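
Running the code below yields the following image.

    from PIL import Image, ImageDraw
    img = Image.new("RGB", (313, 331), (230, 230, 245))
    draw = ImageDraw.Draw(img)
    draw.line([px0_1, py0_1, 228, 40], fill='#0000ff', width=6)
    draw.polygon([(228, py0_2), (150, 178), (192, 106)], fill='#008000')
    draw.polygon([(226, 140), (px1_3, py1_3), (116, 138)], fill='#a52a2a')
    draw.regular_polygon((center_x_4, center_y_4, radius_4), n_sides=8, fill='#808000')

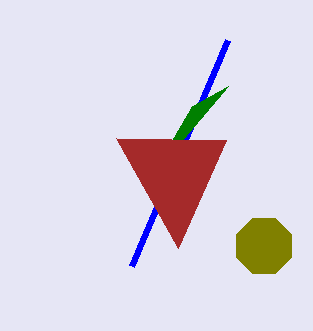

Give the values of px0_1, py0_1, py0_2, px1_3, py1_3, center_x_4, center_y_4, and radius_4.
px0_1 = 132; py0_1 = 266; py0_2 = 86; px1_3 = 178; py1_3 = 248; center_x_4 = 264; center_y_4 = 246; radius_4 = 30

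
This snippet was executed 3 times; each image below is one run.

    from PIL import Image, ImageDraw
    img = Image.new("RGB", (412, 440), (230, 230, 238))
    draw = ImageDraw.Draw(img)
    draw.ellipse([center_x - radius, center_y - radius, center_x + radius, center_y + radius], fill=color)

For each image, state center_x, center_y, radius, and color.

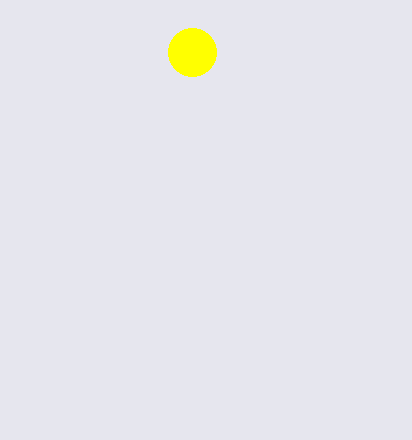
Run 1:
center_x = 192
center_y = 52
radius = 24
color = 'yellow'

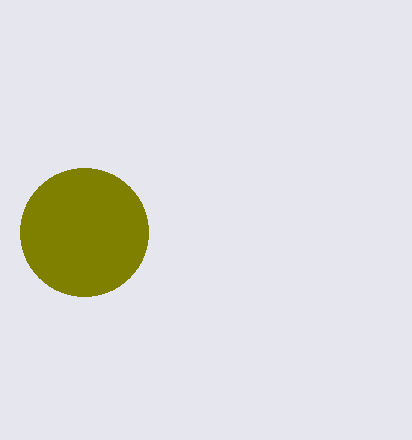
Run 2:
center_x = 84
center_y = 232
radius = 64
color = 'olive'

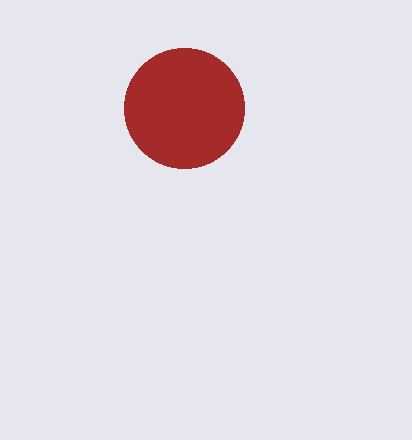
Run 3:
center_x = 184
center_y = 108
radius = 60
color = 'brown'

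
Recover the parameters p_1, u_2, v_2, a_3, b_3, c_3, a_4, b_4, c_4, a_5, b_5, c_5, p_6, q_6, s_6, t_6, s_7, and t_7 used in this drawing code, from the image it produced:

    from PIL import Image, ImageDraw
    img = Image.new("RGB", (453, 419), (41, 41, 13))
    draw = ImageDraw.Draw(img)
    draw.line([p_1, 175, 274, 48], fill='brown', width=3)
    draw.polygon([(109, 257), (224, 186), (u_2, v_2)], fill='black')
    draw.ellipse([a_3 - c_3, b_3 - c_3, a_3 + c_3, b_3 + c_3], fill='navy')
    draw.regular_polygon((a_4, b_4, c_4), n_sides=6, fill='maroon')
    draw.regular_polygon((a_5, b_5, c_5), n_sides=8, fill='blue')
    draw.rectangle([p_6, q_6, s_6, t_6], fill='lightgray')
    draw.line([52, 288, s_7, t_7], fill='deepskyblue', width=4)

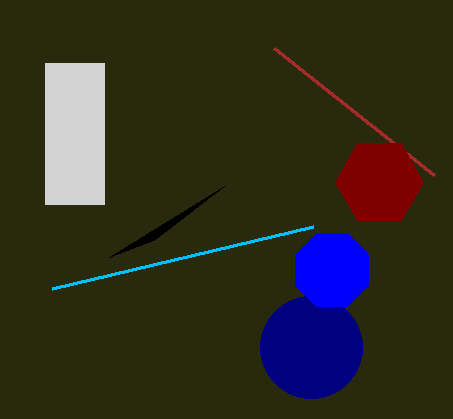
p_1 = 434; u_2 = 154; v_2 = 240; a_3 = 311; b_3 = 347; c_3 = 51; a_4 = 379; b_4 = 182; c_4 = 44; a_5 = 332; b_5 = 270; c_5 = 40; p_6 = 45; q_6 = 63; s_6 = 104; t_6 = 204; s_7 = 313; t_7 = 226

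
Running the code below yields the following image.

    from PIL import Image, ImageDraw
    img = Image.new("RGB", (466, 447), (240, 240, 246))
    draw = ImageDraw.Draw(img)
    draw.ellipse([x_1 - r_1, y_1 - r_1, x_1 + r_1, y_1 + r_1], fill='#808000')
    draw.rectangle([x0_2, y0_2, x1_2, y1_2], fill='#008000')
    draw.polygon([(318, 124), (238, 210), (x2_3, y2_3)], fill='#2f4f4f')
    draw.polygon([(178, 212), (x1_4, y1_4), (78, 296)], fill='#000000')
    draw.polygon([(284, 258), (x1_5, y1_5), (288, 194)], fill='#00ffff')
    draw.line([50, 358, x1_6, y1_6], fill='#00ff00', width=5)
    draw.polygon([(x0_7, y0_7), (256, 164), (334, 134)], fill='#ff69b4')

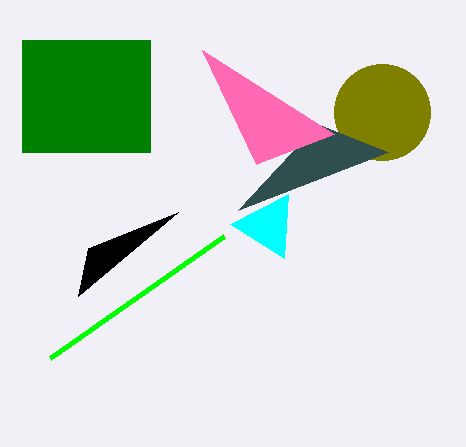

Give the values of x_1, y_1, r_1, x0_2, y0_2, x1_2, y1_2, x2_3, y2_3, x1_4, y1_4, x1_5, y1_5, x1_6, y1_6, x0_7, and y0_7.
x_1 = 382
y_1 = 112
r_1 = 48
x0_2 = 22
y0_2 = 40
x1_2 = 150
y1_2 = 152
x2_3 = 388
y2_3 = 152
x1_4 = 88
y1_4 = 248
x1_5 = 230
y1_5 = 224
x1_6 = 224
y1_6 = 236
x0_7 = 202
y0_7 = 50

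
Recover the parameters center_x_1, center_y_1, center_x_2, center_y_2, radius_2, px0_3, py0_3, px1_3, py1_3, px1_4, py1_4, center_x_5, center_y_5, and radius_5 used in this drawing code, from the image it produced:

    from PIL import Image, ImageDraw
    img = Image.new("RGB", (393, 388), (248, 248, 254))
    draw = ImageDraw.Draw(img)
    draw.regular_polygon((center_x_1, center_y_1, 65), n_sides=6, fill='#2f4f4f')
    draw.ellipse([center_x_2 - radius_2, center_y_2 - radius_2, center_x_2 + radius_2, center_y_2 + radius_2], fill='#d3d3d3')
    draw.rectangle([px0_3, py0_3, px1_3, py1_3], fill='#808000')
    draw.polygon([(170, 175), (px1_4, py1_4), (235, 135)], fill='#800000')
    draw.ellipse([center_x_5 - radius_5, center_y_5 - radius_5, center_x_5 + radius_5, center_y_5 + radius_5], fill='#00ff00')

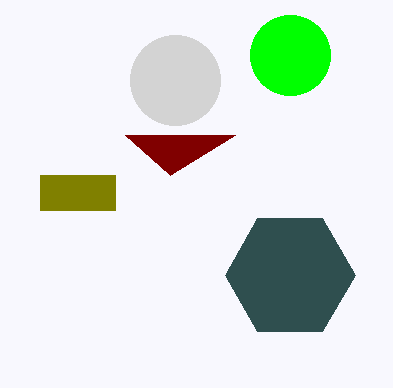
center_x_1 = 290; center_y_1 = 275; center_x_2 = 175; center_y_2 = 80; radius_2 = 45; px0_3 = 40; py0_3 = 175; px1_3 = 115; py1_3 = 210; px1_4 = 125; py1_4 = 135; center_x_5 = 290; center_y_5 = 55; radius_5 = 40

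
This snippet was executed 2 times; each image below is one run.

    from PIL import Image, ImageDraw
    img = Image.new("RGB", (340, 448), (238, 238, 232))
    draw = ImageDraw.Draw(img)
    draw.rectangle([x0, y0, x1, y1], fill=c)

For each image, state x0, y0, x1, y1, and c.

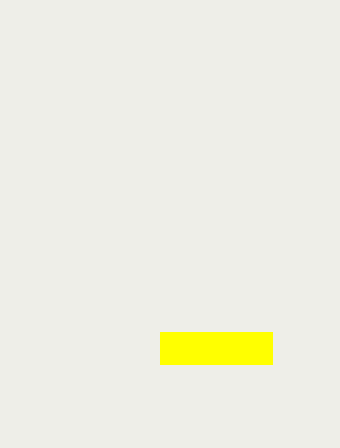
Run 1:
x0 = 160
y0 = 332
x1 = 272
y1 = 364
c = 'yellow'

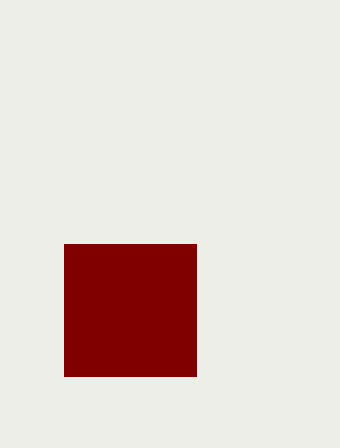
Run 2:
x0 = 64, y0 = 244, x1 = 196, y1 = 376, c = 'maroon'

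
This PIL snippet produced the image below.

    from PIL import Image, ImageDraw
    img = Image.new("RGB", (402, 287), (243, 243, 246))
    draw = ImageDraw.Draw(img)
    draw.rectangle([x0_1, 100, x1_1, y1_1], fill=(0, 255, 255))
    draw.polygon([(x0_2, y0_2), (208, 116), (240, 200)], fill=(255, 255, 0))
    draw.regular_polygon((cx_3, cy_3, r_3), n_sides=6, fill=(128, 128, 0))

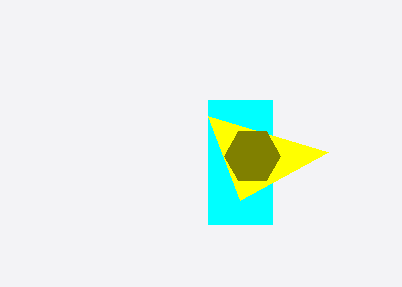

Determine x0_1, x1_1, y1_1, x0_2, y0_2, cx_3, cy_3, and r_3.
x0_1 = 208
x1_1 = 272
y1_1 = 224
x0_2 = 328
y0_2 = 152
cx_3 = 252
cy_3 = 156
r_3 = 28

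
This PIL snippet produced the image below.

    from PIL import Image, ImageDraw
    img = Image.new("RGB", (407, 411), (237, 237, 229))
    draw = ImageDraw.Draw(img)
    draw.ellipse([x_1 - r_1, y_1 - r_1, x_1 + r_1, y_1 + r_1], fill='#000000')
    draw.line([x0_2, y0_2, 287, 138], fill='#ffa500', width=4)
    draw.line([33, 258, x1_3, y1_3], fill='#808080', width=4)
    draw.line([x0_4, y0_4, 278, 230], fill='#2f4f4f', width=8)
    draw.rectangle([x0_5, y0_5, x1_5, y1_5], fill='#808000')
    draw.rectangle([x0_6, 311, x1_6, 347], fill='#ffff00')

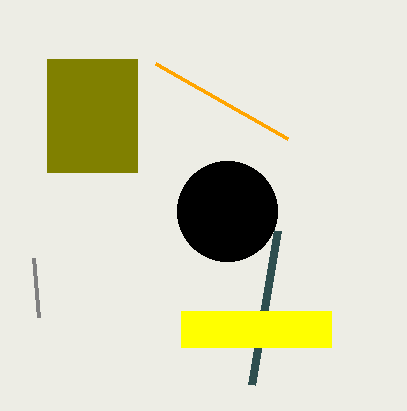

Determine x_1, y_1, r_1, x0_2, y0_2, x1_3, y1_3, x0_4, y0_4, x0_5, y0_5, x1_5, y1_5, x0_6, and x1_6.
x_1 = 227
y_1 = 211
r_1 = 50
x0_2 = 155
y0_2 = 63
x1_3 = 38
y1_3 = 317
x0_4 = 252
y0_4 = 384
x0_5 = 47
y0_5 = 59
x1_5 = 137
y1_5 = 172
x0_6 = 181
x1_6 = 331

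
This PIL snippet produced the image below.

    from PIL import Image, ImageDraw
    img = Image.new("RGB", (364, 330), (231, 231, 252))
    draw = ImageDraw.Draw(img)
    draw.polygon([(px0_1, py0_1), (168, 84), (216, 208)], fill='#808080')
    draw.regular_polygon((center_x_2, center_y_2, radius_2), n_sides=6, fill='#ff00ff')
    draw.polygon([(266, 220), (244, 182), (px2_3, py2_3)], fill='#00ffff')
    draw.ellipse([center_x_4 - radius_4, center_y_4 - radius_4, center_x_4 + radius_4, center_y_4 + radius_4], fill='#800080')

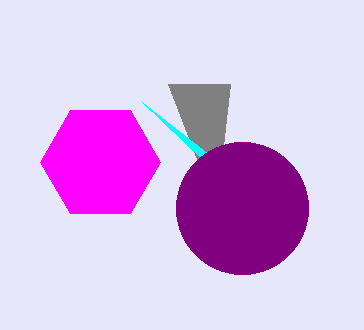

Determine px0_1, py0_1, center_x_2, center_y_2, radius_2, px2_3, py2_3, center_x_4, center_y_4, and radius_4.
px0_1 = 230; py0_1 = 84; center_x_2 = 100; center_y_2 = 162; radius_2 = 60; px2_3 = 142; py2_3 = 102; center_x_4 = 242; center_y_4 = 208; radius_4 = 66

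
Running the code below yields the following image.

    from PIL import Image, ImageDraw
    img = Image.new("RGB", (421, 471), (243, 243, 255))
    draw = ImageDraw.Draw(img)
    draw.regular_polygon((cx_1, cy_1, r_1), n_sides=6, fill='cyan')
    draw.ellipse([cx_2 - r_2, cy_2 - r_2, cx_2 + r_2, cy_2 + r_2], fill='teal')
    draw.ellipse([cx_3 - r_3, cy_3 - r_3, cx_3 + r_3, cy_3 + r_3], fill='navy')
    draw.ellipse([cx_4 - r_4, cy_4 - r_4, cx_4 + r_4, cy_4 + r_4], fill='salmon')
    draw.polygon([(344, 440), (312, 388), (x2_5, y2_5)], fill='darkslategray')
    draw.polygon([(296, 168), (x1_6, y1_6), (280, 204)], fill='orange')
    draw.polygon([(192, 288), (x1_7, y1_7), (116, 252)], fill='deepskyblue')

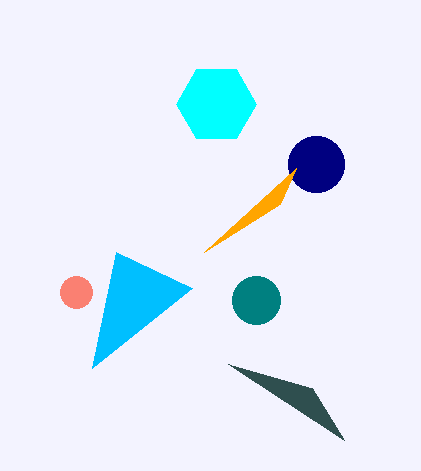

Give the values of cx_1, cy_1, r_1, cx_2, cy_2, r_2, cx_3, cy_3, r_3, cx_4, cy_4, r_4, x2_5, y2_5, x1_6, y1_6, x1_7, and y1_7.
cx_1 = 216; cy_1 = 104; r_1 = 40; cx_2 = 256; cy_2 = 300; r_2 = 24; cx_3 = 316; cy_3 = 164; r_3 = 28; cx_4 = 76; cy_4 = 292; r_4 = 16; x2_5 = 228; y2_5 = 364; x1_6 = 204; y1_6 = 252; x1_7 = 92; y1_7 = 368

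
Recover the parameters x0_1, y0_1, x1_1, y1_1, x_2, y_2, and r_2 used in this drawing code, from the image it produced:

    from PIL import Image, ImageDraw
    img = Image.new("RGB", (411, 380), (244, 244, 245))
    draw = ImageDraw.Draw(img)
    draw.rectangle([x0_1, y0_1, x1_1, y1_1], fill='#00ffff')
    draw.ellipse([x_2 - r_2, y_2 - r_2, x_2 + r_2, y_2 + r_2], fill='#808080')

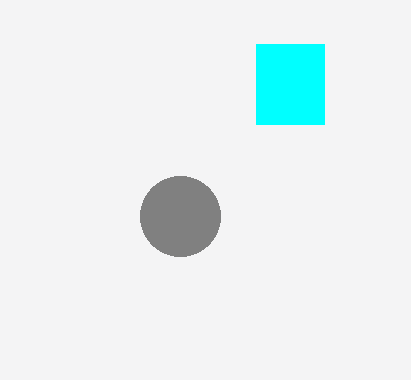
x0_1 = 256
y0_1 = 44
x1_1 = 324
y1_1 = 124
x_2 = 180
y_2 = 216
r_2 = 40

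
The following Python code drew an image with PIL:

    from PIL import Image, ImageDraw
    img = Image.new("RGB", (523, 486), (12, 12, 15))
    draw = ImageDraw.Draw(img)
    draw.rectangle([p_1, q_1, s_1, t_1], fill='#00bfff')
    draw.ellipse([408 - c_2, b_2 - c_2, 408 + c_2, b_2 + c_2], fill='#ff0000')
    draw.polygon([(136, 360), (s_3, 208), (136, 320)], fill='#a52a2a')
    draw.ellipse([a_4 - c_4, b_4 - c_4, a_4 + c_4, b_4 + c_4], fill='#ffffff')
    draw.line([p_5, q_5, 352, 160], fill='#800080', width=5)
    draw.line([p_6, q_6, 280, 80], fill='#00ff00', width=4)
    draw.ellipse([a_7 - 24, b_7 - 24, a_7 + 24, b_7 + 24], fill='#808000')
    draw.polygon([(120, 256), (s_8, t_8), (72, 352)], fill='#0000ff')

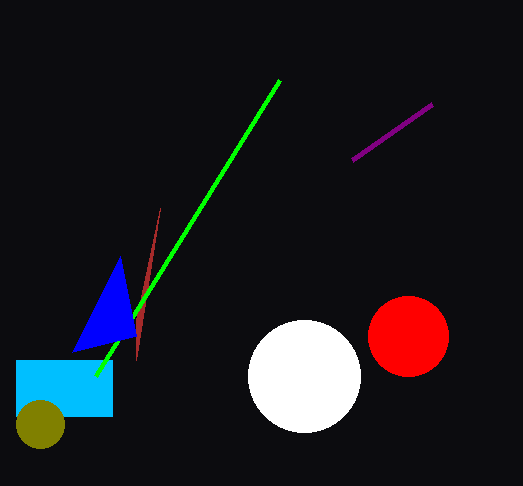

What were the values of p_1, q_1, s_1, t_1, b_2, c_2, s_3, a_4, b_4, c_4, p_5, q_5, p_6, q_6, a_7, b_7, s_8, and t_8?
p_1 = 16, q_1 = 360, s_1 = 112, t_1 = 416, b_2 = 336, c_2 = 40, s_3 = 160, a_4 = 304, b_4 = 376, c_4 = 56, p_5 = 432, q_5 = 104, p_6 = 96, q_6 = 376, a_7 = 40, b_7 = 424, s_8 = 136, t_8 = 336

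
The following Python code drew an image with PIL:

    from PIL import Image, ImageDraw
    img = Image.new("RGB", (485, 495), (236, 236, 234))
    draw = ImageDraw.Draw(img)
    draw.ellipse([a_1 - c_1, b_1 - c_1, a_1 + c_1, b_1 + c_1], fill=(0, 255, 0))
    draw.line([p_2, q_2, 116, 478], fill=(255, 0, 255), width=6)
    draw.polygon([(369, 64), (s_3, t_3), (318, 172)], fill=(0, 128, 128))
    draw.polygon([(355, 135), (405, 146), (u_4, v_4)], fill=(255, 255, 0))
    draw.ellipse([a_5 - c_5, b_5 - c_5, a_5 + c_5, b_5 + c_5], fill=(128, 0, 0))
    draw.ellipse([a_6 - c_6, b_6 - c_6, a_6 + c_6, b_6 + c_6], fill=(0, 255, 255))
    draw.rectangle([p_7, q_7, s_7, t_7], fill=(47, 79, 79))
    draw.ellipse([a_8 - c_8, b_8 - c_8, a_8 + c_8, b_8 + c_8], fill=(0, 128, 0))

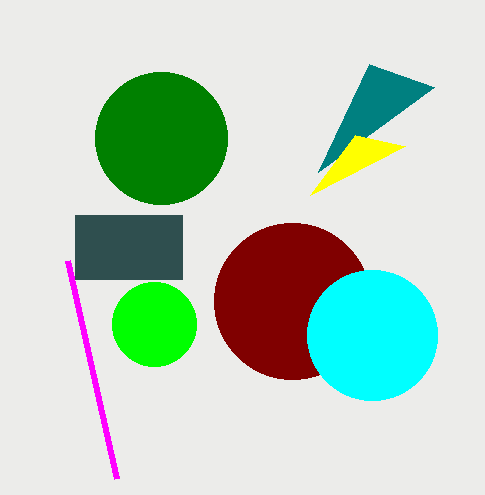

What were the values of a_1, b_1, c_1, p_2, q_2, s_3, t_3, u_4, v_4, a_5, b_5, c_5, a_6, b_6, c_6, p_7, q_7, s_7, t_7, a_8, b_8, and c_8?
a_1 = 154
b_1 = 324
c_1 = 42
p_2 = 67
q_2 = 260
s_3 = 434
t_3 = 87
u_4 = 310
v_4 = 195
a_5 = 292
b_5 = 301
c_5 = 78
a_6 = 372
b_6 = 335
c_6 = 65
p_7 = 75
q_7 = 215
s_7 = 182
t_7 = 279
a_8 = 161
b_8 = 138
c_8 = 66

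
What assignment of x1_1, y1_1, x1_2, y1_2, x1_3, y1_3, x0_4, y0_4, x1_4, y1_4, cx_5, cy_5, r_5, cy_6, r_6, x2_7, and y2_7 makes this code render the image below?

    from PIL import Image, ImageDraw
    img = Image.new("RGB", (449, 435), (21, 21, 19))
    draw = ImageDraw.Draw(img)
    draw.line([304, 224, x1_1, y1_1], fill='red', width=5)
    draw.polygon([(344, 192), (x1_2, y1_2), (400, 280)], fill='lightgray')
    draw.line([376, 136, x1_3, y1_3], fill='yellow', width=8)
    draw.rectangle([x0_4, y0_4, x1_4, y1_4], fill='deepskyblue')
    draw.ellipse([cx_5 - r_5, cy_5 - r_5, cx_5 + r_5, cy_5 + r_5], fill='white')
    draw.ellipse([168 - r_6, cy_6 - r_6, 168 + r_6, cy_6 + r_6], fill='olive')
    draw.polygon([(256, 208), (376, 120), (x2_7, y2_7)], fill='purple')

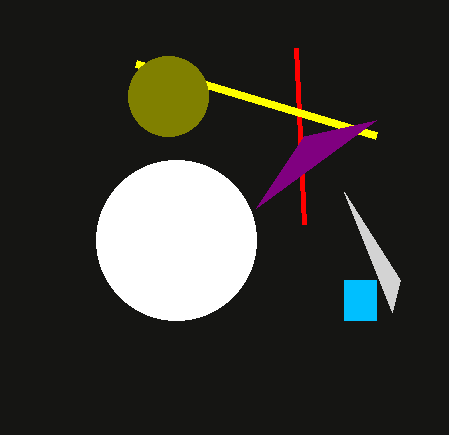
x1_1 = 296, y1_1 = 48, x1_2 = 392, y1_2 = 312, x1_3 = 136, y1_3 = 64, x0_4 = 344, y0_4 = 280, x1_4 = 376, y1_4 = 320, cx_5 = 176, cy_5 = 240, r_5 = 80, cy_6 = 96, r_6 = 40, x2_7 = 304, y2_7 = 136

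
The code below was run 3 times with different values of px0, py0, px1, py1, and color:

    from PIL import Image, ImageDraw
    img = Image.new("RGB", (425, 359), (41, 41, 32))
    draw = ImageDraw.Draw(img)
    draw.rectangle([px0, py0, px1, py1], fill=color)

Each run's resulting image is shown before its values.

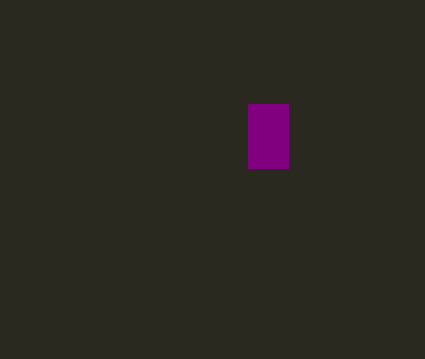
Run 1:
px0 = 248
py0 = 104
px1 = 288
py1 = 168
color = 'purple'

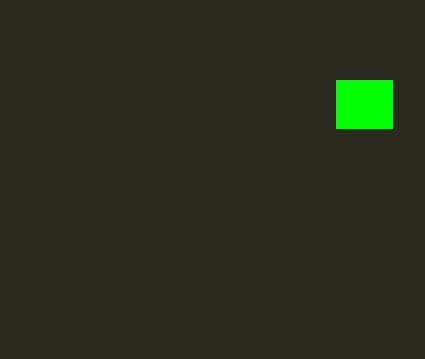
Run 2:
px0 = 336
py0 = 80
px1 = 392
py1 = 128
color = 'lime'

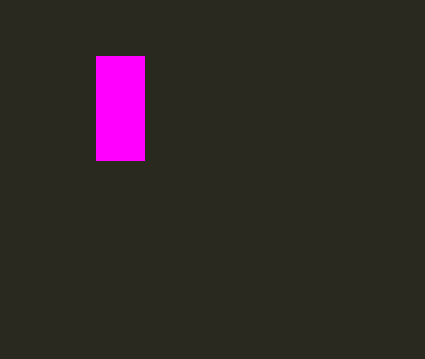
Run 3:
px0 = 96
py0 = 56
px1 = 144
py1 = 160
color = 'magenta'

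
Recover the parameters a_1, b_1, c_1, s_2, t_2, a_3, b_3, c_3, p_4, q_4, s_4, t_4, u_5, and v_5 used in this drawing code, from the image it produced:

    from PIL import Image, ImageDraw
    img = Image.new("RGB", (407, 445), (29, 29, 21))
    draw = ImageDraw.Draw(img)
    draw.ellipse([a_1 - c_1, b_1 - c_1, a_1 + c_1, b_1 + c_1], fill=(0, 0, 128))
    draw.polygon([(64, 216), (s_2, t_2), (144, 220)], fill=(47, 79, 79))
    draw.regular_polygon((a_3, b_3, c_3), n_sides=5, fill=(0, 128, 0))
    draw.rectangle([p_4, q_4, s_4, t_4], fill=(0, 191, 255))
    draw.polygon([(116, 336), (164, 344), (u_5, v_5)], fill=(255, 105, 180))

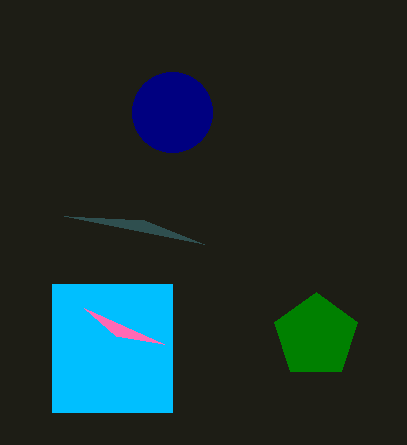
a_1 = 172; b_1 = 112; c_1 = 40; s_2 = 204; t_2 = 244; a_3 = 316; b_3 = 336; c_3 = 44; p_4 = 52; q_4 = 284; s_4 = 172; t_4 = 412; u_5 = 84; v_5 = 308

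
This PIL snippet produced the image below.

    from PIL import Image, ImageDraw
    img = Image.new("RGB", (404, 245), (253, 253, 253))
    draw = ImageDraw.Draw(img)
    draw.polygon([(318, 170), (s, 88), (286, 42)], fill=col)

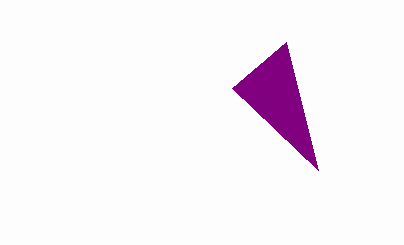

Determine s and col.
s = 232
col = 'purple'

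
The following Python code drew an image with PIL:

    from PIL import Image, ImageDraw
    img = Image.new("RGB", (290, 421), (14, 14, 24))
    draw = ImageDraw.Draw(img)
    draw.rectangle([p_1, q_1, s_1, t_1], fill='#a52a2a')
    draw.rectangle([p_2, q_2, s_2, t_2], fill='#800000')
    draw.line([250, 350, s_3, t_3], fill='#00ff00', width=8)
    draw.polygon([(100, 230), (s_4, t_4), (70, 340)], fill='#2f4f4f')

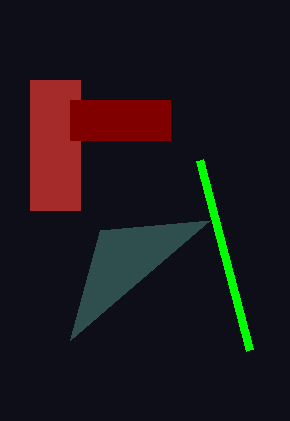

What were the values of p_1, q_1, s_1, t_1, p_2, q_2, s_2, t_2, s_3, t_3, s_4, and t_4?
p_1 = 30; q_1 = 80; s_1 = 80; t_1 = 210; p_2 = 70; q_2 = 100; s_2 = 170; t_2 = 140; s_3 = 200; t_3 = 160; s_4 = 210; t_4 = 220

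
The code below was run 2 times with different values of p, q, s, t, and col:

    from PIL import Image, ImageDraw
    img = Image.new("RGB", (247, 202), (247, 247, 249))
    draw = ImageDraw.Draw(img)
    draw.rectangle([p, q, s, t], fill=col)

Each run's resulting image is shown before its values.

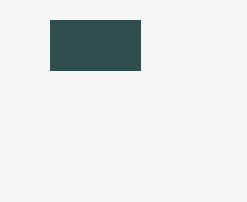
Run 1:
p = 50; q = 20; s = 140; t = 70; col = 'darkslategray'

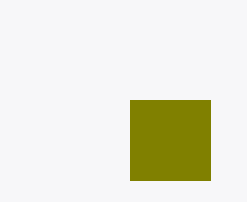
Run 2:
p = 130, q = 100, s = 210, t = 180, col = 'olive'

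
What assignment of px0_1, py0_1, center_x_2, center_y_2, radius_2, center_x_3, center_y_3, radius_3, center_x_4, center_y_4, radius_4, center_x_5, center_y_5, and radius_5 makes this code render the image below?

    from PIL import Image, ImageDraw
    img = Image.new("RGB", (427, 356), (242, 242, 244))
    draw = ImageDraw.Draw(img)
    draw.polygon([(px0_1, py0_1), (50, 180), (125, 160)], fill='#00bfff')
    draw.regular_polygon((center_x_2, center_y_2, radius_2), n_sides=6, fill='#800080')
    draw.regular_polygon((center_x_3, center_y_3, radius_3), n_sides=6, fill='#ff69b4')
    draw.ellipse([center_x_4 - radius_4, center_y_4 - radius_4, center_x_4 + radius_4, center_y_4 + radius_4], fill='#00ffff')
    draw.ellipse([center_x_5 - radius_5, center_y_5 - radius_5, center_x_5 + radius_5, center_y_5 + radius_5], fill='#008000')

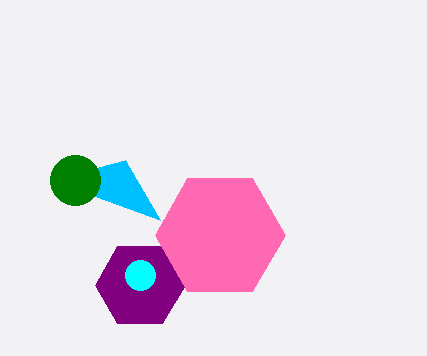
px0_1 = 160
py0_1 = 220
center_x_2 = 140
center_y_2 = 285
radius_2 = 45
center_x_3 = 220
center_y_3 = 235
radius_3 = 65
center_x_4 = 140
center_y_4 = 275
radius_4 = 15
center_x_5 = 75
center_y_5 = 180
radius_5 = 25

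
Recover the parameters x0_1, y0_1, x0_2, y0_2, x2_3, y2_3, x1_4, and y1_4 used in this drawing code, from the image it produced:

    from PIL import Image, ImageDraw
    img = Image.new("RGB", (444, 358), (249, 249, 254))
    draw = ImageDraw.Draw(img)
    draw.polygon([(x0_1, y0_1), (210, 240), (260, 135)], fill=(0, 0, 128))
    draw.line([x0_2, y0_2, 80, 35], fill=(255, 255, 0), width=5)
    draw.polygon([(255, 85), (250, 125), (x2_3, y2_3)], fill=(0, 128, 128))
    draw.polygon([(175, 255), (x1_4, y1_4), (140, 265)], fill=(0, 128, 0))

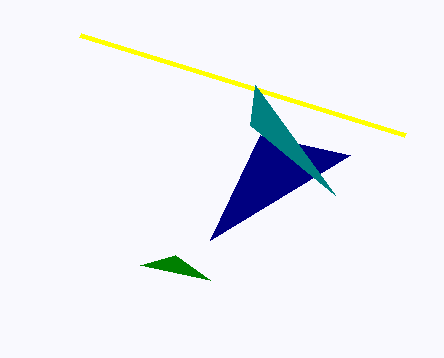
x0_1 = 350
y0_1 = 155
x0_2 = 405
y0_2 = 135
x2_3 = 335
y2_3 = 195
x1_4 = 210
y1_4 = 280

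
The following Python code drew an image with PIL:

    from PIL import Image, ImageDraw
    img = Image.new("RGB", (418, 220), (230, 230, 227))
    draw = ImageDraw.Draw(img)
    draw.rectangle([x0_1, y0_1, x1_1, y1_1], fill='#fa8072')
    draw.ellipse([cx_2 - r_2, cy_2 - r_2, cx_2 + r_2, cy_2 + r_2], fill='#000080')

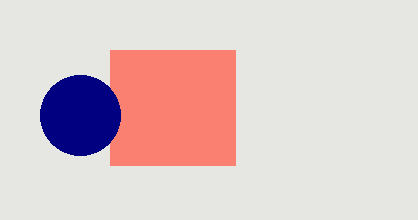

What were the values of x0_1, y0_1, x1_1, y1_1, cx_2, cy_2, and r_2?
x0_1 = 110, y0_1 = 50, x1_1 = 235, y1_1 = 165, cx_2 = 80, cy_2 = 115, r_2 = 40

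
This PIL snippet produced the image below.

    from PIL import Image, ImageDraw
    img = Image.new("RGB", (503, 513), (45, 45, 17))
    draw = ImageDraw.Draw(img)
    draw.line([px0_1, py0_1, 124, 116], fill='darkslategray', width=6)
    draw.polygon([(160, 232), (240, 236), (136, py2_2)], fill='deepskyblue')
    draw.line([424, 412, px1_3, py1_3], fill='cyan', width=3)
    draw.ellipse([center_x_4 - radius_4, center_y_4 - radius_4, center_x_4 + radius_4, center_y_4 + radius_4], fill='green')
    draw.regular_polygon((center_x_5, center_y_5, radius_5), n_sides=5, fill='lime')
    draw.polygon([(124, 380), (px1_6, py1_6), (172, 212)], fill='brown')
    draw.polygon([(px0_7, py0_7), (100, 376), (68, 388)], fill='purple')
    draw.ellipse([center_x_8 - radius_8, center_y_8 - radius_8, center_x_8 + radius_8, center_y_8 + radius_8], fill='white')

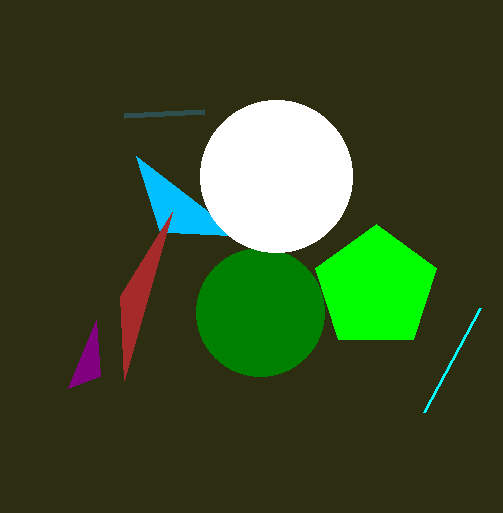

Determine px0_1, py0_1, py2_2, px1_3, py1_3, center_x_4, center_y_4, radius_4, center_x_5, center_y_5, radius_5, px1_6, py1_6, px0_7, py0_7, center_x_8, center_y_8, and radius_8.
px0_1 = 204
py0_1 = 112
py2_2 = 156
px1_3 = 480
py1_3 = 308
center_x_4 = 260
center_y_4 = 312
radius_4 = 64
center_x_5 = 376
center_y_5 = 288
radius_5 = 64
px1_6 = 120
py1_6 = 296
px0_7 = 96
py0_7 = 320
center_x_8 = 276
center_y_8 = 176
radius_8 = 76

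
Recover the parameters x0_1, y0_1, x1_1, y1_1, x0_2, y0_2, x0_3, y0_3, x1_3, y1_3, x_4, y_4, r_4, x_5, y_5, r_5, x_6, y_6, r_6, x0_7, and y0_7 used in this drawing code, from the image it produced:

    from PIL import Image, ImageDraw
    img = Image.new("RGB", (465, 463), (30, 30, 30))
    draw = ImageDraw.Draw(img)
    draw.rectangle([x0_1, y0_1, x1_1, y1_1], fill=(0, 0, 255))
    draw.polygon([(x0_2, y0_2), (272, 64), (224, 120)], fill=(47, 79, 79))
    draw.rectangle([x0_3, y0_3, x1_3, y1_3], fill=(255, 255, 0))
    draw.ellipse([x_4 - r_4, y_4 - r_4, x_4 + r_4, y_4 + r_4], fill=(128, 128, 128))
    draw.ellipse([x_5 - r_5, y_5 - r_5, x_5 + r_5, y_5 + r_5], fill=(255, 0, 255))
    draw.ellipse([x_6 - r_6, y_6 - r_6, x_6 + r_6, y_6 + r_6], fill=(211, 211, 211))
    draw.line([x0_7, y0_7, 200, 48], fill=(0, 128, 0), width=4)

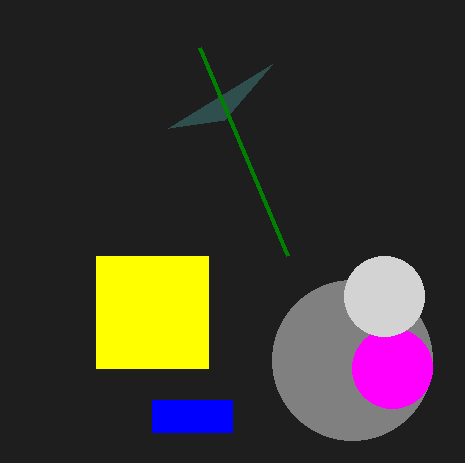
x0_1 = 152; y0_1 = 400; x1_1 = 232; y1_1 = 432; x0_2 = 168; y0_2 = 128; x0_3 = 96; y0_3 = 256; x1_3 = 208; y1_3 = 368; x_4 = 352; y_4 = 360; r_4 = 80; x_5 = 392; y_5 = 368; r_5 = 40; x_6 = 384; y_6 = 296; r_6 = 40; x0_7 = 288; y0_7 = 256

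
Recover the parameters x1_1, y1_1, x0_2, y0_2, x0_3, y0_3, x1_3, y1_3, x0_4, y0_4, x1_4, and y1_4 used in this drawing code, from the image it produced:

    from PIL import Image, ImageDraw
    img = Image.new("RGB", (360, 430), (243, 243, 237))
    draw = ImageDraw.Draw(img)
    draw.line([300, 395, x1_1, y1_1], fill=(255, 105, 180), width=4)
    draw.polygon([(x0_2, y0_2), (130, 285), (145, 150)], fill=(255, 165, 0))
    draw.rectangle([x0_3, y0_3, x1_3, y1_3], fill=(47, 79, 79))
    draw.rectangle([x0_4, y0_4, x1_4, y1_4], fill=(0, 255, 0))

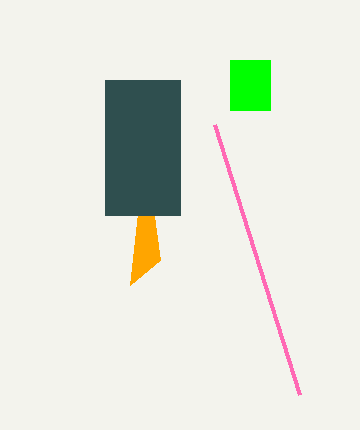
x1_1 = 215; y1_1 = 125; x0_2 = 160; y0_2 = 260; x0_3 = 105; y0_3 = 80; x1_3 = 180; y1_3 = 215; x0_4 = 230; y0_4 = 60; x1_4 = 270; y1_4 = 110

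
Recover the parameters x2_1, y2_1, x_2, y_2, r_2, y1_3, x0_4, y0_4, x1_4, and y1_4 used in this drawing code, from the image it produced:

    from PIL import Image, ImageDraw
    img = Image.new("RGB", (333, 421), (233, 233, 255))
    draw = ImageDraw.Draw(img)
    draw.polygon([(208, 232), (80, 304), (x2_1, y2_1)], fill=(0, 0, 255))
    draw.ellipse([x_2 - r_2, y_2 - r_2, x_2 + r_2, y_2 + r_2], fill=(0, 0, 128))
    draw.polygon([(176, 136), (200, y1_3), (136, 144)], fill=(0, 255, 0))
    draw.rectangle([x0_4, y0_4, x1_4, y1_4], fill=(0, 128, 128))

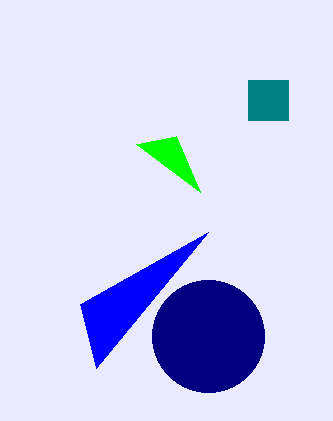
x2_1 = 96, y2_1 = 368, x_2 = 208, y_2 = 336, r_2 = 56, y1_3 = 192, x0_4 = 248, y0_4 = 80, x1_4 = 288, y1_4 = 120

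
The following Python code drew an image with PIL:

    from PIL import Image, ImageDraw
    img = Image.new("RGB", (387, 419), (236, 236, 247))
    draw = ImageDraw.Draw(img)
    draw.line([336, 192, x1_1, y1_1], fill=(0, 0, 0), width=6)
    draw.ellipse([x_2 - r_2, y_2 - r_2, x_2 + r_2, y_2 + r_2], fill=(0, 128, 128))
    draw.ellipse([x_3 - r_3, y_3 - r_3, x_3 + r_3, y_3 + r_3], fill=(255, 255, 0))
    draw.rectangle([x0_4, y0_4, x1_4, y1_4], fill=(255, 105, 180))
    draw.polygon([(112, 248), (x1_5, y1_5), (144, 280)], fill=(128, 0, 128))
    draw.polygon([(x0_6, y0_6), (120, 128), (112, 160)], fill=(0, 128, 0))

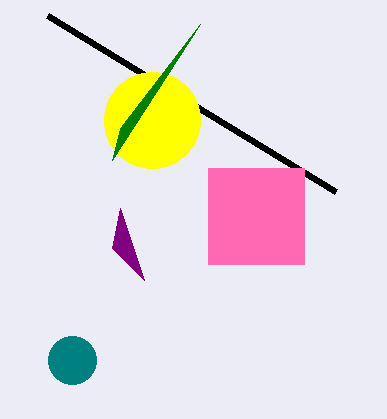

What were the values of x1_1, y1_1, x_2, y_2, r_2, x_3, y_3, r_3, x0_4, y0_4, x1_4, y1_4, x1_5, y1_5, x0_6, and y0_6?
x1_1 = 48; y1_1 = 16; x_2 = 72; y_2 = 360; r_2 = 24; x_3 = 152; y_3 = 120; r_3 = 48; x0_4 = 208; y0_4 = 168; x1_4 = 304; y1_4 = 264; x1_5 = 120; y1_5 = 208; x0_6 = 200; y0_6 = 24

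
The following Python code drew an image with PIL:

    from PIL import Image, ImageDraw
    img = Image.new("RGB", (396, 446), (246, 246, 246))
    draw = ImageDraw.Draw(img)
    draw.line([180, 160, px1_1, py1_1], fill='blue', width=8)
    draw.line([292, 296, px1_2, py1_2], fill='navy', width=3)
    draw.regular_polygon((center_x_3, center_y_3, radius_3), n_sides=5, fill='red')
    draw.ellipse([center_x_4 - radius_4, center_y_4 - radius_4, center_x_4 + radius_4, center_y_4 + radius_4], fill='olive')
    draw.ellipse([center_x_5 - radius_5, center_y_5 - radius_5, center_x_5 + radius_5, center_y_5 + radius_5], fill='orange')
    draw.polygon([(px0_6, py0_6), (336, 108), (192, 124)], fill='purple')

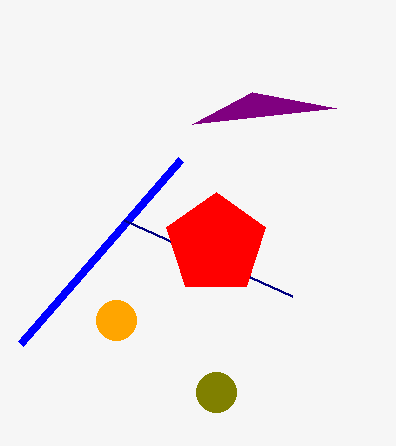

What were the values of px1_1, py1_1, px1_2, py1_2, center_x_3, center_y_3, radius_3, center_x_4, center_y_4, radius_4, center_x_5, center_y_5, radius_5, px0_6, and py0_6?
px1_1 = 20, py1_1 = 344, px1_2 = 124, py1_2 = 220, center_x_3 = 216, center_y_3 = 244, radius_3 = 52, center_x_4 = 216, center_y_4 = 392, radius_4 = 20, center_x_5 = 116, center_y_5 = 320, radius_5 = 20, px0_6 = 252, py0_6 = 92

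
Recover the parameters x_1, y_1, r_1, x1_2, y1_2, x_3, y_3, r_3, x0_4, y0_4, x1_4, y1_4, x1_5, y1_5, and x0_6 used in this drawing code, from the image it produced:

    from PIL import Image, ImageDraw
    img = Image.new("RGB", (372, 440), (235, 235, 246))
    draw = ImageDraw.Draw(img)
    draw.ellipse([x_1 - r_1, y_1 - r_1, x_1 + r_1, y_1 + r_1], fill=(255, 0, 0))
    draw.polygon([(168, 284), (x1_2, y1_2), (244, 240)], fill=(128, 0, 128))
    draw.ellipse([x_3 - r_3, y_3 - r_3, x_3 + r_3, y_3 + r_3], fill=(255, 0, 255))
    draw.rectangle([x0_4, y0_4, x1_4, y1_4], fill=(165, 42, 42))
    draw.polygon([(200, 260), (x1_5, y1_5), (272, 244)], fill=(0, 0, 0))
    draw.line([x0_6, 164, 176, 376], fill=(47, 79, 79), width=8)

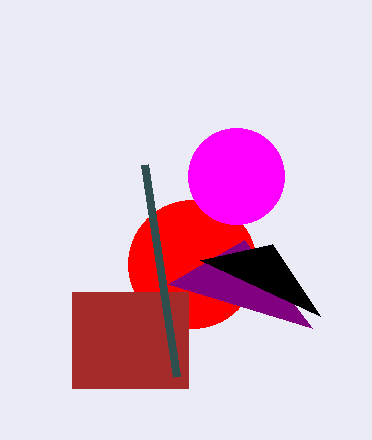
x_1 = 192, y_1 = 264, r_1 = 64, x1_2 = 312, y1_2 = 328, x_3 = 236, y_3 = 176, r_3 = 48, x0_4 = 72, y0_4 = 292, x1_4 = 188, y1_4 = 388, x1_5 = 320, y1_5 = 316, x0_6 = 144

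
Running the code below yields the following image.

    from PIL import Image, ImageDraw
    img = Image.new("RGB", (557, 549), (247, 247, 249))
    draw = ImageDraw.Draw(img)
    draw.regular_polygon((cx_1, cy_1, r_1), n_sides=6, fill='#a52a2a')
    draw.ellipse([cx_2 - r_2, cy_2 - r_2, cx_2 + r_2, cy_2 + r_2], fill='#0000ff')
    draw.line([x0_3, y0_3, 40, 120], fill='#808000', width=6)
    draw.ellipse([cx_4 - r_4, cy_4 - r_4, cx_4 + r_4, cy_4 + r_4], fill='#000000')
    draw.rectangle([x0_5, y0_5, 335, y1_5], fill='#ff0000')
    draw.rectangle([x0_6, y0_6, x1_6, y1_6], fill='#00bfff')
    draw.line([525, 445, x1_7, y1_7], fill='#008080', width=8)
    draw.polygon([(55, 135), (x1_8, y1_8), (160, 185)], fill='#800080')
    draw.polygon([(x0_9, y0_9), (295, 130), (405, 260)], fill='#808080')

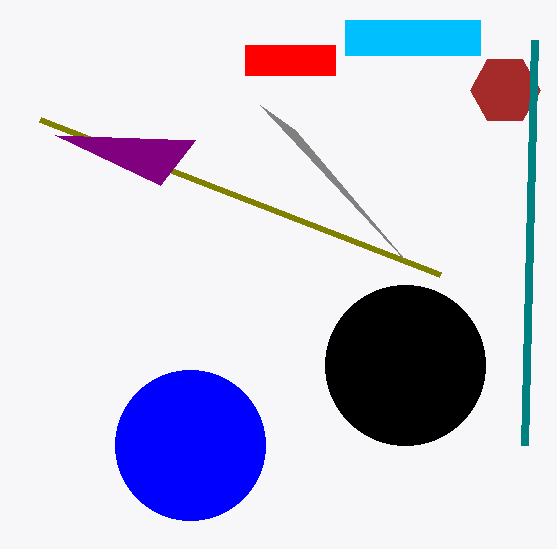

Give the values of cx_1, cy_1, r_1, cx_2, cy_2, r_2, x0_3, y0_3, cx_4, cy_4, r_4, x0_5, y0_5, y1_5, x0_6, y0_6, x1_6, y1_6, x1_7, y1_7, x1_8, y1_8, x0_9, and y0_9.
cx_1 = 505; cy_1 = 90; r_1 = 35; cx_2 = 190; cy_2 = 445; r_2 = 75; x0_3 = 440; y0_3 = 275; cx_4 = 405; cy_4 = 365; r_4 = 80; x0_5 = 245; y0_5 = 45; y1_5 = 75; x0_6 = 345; y0_6 = 20; x1_6 = 480; y1_6 = 55; x1_7 = 535; y1_7 = 40; x1_8 = 195; y1_8 = 140; x0_9 = 260; y0_9 = 105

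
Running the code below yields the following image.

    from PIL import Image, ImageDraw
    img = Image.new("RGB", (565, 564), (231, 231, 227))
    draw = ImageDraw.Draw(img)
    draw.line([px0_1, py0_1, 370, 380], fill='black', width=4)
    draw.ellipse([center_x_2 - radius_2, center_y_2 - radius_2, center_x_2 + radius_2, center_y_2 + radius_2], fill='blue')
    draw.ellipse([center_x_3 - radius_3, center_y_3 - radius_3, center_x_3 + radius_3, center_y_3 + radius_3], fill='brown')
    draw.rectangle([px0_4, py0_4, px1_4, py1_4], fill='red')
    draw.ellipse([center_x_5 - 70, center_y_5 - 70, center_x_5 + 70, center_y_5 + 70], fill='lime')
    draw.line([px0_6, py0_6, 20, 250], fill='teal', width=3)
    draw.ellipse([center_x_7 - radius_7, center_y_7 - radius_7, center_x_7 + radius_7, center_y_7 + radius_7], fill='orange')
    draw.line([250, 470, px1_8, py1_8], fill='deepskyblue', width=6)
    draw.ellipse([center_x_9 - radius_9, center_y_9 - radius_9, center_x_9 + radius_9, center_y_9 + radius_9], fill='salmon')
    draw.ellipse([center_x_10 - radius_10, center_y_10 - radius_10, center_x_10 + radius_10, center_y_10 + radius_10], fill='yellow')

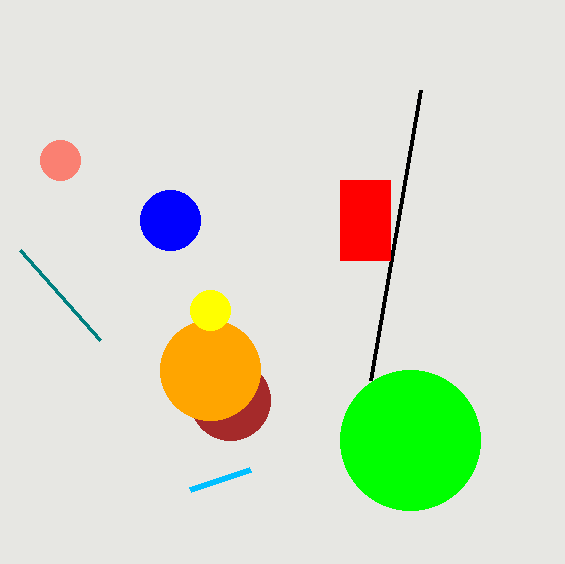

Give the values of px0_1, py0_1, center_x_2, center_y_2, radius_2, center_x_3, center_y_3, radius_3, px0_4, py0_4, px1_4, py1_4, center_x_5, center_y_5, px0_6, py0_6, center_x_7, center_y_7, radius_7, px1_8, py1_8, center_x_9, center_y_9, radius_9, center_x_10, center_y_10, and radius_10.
px0_1 = 420; py0_1 = 90; center_x_2 = 170; center_y_2 = 220; radius_2 = 30; center_x_3 = 230; center_y_3 = 400; radius_3 = 40; px0_4 = 340; py0_4 = 180; px1_4 = 390; py1_4 = 260; center_x_5 = 410; center_y_5 = 440; px0_6 = 100; py0_6 = 340; center_x_7 = 210; center_y_7 = 370; radius_7 = 50; px1_8 = 190; py1_8 = 490; center_x_9 = 60; center_y_9 = 160; radius_9 = 20; center_x_10 = 210; center_y_10 = 310; radius_10 = 20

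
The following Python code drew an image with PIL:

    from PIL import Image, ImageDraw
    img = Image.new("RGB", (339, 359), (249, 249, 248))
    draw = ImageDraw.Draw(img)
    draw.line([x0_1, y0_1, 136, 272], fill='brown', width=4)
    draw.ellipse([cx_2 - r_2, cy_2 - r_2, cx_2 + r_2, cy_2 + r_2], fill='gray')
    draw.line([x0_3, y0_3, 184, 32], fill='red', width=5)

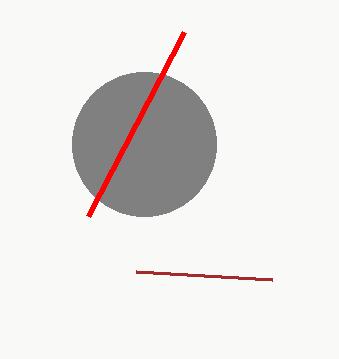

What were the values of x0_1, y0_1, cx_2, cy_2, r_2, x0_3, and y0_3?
x0_1 = 272, y0_1 = 280, cx_2 = 144, cy_2 = 144, r_2 = 72, x0_3 = 88, y0_3 = 216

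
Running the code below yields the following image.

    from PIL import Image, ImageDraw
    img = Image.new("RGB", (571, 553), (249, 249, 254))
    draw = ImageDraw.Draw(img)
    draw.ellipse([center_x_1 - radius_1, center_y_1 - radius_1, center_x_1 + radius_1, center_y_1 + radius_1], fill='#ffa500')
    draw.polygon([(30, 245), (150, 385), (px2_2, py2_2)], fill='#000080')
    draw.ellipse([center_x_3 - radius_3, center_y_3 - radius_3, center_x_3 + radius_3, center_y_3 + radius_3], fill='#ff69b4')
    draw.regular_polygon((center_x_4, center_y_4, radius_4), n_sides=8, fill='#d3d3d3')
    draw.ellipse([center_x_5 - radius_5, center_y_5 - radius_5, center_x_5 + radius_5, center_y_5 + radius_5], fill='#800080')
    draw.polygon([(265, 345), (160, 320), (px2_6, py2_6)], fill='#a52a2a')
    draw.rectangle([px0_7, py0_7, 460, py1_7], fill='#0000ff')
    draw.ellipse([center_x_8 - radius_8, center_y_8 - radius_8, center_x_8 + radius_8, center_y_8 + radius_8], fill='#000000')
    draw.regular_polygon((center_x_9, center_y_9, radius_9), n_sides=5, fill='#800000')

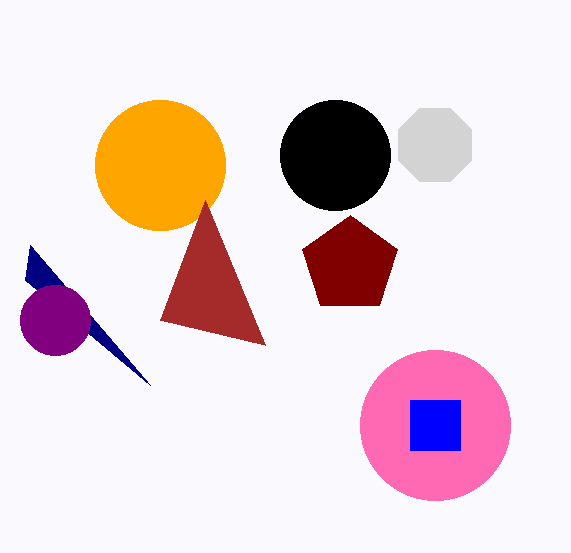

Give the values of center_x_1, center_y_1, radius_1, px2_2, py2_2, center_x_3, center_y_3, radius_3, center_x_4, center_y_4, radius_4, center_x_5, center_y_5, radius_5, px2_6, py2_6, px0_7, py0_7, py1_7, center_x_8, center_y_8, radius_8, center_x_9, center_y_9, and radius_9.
center_x_1 = 160
center_y_1 = 165
radius_1 = 65
px2_2 = 25
py2_2 = 280
center_x_3 = 435
center_y_3 = 425
radius_3 = 75
center_x_4 = 435
center_y_4 = 145
radius_4 = 40
center_x_5 = 55
center_y_5 = 320
radius_5 = 35
px2_6 = 205
py2_6 = 200
px0_7 = 410
py0_7 = 400
py1_7 = 450
center_x_8 = 335
center_y_8 = 155
radius_8 = 55
center_x_9 = 350
center_y_9 = 265
radius_9 = 50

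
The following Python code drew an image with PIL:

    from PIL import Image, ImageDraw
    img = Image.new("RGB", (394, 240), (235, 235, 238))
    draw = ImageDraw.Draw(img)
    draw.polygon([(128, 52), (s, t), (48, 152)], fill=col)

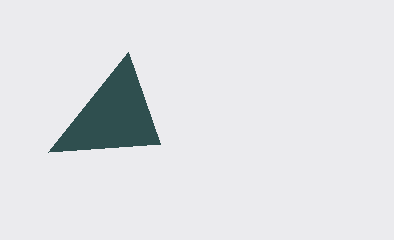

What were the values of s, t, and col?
s = 160
t = 144
col = 'darkslategray'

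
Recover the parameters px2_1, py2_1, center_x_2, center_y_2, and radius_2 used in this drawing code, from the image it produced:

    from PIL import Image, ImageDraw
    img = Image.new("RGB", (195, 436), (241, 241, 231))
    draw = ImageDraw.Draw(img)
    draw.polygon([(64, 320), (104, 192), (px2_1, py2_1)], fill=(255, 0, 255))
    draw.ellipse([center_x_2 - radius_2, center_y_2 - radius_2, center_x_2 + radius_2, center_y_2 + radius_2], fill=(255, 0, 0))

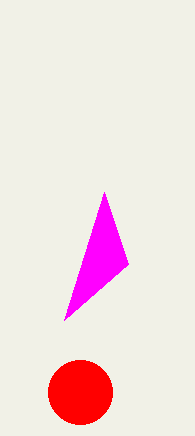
px2_1 = 128
py2_1 = 264
center_x_2 = 80
center_y_2 = 392
radius_2 = 32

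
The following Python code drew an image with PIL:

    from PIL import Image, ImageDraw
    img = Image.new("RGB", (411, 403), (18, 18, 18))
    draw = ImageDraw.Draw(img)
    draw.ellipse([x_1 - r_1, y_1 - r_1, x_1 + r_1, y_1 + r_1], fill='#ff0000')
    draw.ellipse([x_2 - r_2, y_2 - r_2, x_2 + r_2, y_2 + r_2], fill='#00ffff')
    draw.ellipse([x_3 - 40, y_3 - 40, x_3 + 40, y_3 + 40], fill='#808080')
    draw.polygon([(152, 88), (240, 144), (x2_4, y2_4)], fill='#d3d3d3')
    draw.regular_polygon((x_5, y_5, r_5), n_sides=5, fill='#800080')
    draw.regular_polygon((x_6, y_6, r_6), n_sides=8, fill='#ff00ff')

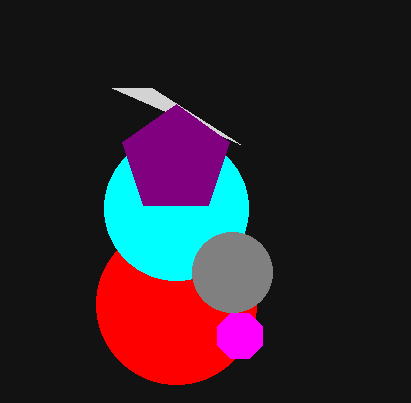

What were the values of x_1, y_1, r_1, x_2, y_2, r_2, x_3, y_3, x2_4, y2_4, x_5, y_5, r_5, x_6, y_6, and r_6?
x_1 = 176; y_1 = 304; r_1 = 80; x_2 = 176; y_2 = 208; r_2 = 72; x_3 = 232; y_3 = 272; x2_4 = 112; y2_4 = 88; x_5 = 176; y_5 = 160; r_5 = 56; x_6 = 240; y_6 = 336; r_6 = 24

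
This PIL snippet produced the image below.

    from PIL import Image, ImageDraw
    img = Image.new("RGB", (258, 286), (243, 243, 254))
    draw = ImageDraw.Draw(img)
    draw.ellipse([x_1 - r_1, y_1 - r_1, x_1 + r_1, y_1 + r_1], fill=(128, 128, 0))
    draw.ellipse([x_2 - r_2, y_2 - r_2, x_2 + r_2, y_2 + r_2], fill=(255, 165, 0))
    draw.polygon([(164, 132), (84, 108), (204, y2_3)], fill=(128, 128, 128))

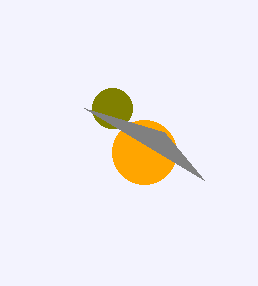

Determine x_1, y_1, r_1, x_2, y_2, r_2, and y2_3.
x_1 = 112, y_1 = 108, r_1 = 20, x_2 = 144, y_2 = 152, r_2 = 32, y2_3 = 180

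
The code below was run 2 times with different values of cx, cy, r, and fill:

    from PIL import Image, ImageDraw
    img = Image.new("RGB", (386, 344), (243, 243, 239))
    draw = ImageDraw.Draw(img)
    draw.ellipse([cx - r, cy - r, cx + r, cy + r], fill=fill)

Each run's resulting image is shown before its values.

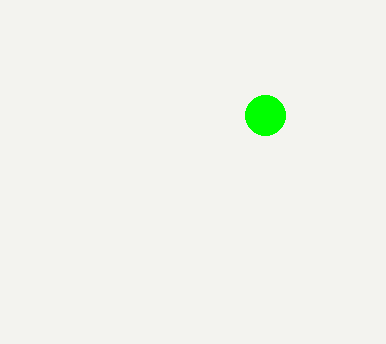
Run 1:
cx = 265
cy = 115
r = 20
fill = 'lime'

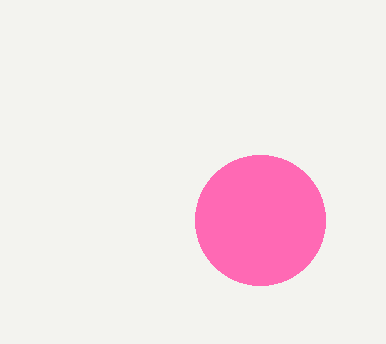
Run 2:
cx = 260, cy = 220, r = 65, fill = 'hotpink'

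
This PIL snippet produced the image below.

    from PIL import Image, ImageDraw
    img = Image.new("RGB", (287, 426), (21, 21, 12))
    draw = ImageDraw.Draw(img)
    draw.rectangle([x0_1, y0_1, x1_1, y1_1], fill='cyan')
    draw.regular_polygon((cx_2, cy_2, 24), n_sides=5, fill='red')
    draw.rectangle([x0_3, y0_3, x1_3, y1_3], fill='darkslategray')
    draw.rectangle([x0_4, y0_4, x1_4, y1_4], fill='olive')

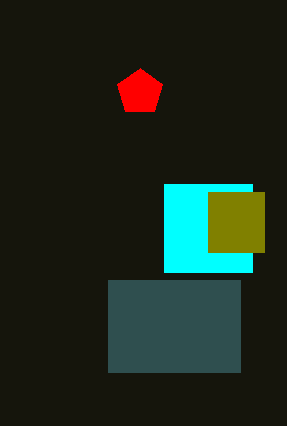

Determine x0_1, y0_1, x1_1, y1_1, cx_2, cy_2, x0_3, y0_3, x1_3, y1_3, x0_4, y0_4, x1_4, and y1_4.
x0_1 = 164; y0_1 = 184; x1_1 = 252; y1_1 = 272; cx_2 = 140; cy_2 = 92; x0_3 = 108; y0_3 = 280; x1_3 = 240; y1_3 = 372; x0_4 = 208; y0_4 = 192; x1_4 = 264; y1_4 = 252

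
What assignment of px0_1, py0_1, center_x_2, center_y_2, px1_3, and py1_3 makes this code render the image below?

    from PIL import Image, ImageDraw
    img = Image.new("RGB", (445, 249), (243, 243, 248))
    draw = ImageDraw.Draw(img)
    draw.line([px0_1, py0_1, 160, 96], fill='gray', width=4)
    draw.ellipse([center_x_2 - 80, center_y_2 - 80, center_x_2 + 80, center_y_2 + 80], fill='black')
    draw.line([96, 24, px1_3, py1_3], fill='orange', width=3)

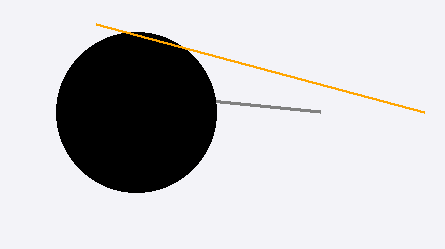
px0_1 = 320; py0_1 = 112; center_x_2 = 136; center_y_2 = 112; px1_3 = 424; py1_3 = 112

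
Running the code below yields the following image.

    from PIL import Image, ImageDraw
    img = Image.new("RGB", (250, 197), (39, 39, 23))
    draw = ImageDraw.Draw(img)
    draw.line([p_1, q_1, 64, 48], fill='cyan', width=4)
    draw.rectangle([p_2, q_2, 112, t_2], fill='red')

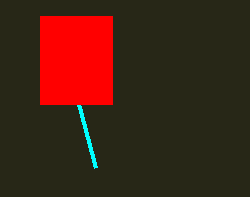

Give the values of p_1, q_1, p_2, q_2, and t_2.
p_1 = 96; q_1 = 168; p_2 = 40; q_2 = 16; t_2 = 104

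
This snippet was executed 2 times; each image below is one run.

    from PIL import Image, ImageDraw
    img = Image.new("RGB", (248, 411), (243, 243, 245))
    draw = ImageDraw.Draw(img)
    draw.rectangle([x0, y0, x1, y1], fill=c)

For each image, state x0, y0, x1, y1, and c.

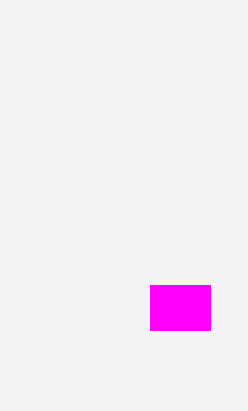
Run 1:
x0 = 150; y0 = 285; x1 = 210; y1 = 330; c = 'magenta'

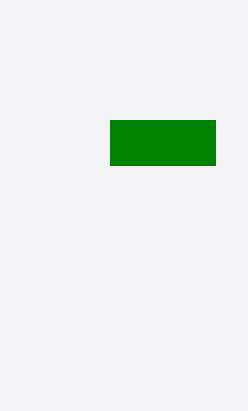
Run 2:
x0 = 110
y0 = 120
x1 = 215
y1 = 165
c = 'green'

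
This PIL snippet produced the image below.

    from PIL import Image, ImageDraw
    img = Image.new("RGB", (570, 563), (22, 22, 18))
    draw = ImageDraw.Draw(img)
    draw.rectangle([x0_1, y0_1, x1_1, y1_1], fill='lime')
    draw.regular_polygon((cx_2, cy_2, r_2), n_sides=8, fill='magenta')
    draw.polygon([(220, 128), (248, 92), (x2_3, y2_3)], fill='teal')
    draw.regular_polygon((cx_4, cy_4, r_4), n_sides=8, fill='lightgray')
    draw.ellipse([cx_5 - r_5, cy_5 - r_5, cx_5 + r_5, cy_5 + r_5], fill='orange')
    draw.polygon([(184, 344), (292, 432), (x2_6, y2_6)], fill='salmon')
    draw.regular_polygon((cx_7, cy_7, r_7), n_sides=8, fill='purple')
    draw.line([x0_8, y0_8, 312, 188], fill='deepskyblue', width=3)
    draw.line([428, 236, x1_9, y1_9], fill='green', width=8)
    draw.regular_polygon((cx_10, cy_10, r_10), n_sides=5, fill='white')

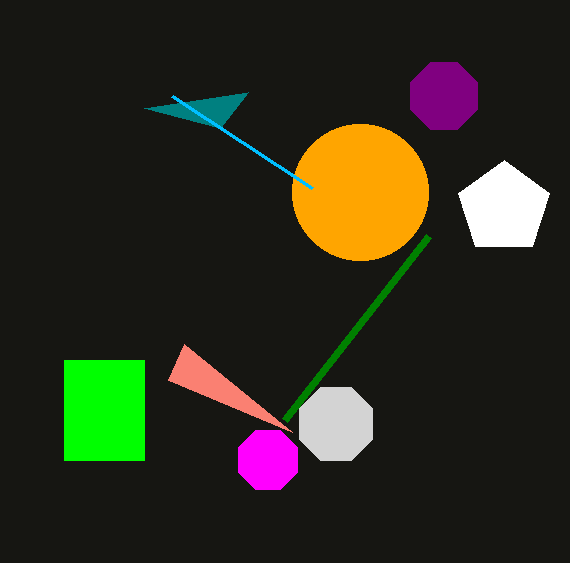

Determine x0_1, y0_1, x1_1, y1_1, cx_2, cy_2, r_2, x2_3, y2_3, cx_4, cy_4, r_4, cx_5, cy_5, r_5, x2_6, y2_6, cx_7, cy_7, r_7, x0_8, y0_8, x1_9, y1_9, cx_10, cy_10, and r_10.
x0_1 = 64
y0_1 = 360
x1_1 = 144
y1_1 = 460
cx_2 = 268
cy_2 = 460
r_2 = 32
x2_3 = 144
y2_3 = 108
cx_4 = 336
cy_4 = 424
r_4 = 40
cx_5 = 360
cy_5 = 192
r_5 = 68
x2_6 = 168
y2_6 = 380
cx_7 = 444
cy_7 = 96
r_7 = 36
x0_8 = 172
y0_8 = 96
x1_9 = 284
y1_9 = 420
cx_10 = 504
cy_10 = 208
r_10 = 48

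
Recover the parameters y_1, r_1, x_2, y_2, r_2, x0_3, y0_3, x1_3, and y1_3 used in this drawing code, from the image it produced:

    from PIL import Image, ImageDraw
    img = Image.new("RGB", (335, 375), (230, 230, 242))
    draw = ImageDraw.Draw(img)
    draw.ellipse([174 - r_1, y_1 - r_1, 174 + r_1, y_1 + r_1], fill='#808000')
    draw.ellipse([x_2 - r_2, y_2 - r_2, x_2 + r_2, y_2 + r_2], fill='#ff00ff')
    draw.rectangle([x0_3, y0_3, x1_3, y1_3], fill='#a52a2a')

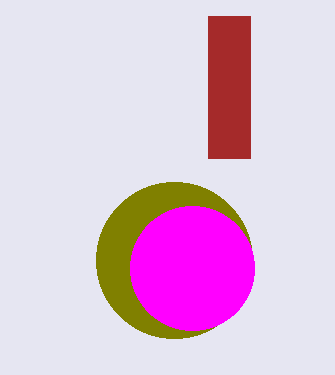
y_1 = 260, r_1 = 78, x_2 = 192, y_2 = 268, r_2 = 62, x0_3 = 208, y0_3 = 16, x1_3 = 250, y1_3 = 158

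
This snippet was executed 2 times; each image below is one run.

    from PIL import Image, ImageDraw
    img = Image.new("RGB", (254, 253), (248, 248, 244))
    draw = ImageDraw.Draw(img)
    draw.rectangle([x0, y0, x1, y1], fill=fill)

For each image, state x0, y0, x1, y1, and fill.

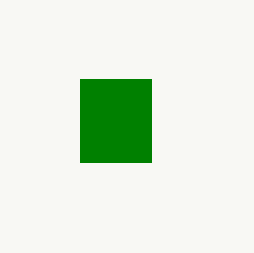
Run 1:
x0 = 80
y0 = 79
x1 = 151
y1 = 162
fill = 'green'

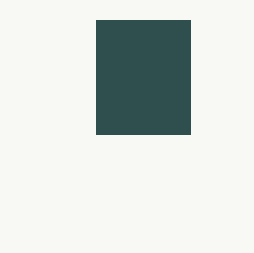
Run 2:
x0 = 96, y0 = 20, x1 = 190, y1 = 134, fill = 'darkslategray'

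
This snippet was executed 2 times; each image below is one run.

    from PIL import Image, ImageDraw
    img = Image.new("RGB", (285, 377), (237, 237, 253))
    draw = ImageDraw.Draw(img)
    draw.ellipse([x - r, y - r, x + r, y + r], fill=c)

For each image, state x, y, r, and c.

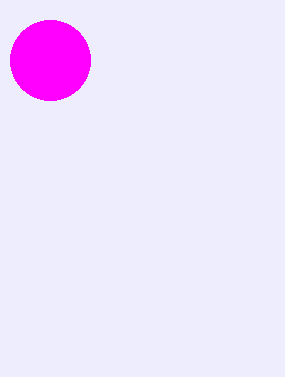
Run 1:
x = 50, y = 60, r = 40, c = 'magenta'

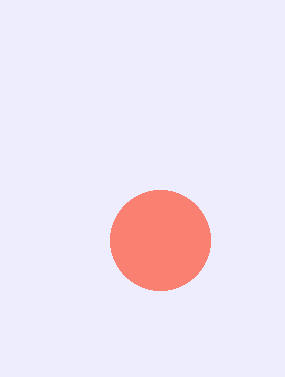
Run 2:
x = 160; y = 240; r = 50; c = 'salmon'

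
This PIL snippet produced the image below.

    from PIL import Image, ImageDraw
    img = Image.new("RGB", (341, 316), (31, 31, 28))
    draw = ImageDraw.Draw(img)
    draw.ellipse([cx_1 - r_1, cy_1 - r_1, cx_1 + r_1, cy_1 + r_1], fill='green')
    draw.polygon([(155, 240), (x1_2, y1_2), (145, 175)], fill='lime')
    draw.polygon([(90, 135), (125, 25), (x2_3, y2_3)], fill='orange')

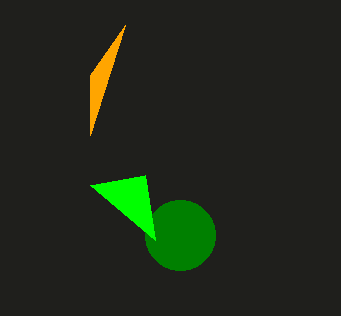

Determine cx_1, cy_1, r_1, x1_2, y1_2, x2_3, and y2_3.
cx_1 = 180; cy_1 = 235; r_1 = 35; x1_2 = 90; y1_2 = 185; x2_3 = 90; y2_3 = 75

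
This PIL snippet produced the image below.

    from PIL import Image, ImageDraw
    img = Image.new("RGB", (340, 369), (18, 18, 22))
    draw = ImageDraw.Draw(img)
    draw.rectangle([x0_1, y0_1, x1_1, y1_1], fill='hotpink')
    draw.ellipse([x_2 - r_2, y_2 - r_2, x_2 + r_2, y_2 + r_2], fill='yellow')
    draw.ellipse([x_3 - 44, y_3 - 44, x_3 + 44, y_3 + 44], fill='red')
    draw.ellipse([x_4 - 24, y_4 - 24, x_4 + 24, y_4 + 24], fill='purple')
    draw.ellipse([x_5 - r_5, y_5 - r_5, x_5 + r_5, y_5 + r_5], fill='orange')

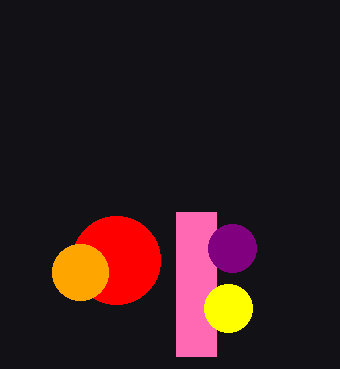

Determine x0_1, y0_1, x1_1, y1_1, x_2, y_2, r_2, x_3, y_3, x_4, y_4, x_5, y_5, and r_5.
x0_1 = 176, y0_1 = 212, x1_1 = 216, y1_1 = 356, x_2 = 228, y_2 = 308, r_2 = 24, x_3 = 116, y_3 = 260, x_4 = 232, y_4 = 248, x_5 = 80, y_5 = 272, r_5 = 28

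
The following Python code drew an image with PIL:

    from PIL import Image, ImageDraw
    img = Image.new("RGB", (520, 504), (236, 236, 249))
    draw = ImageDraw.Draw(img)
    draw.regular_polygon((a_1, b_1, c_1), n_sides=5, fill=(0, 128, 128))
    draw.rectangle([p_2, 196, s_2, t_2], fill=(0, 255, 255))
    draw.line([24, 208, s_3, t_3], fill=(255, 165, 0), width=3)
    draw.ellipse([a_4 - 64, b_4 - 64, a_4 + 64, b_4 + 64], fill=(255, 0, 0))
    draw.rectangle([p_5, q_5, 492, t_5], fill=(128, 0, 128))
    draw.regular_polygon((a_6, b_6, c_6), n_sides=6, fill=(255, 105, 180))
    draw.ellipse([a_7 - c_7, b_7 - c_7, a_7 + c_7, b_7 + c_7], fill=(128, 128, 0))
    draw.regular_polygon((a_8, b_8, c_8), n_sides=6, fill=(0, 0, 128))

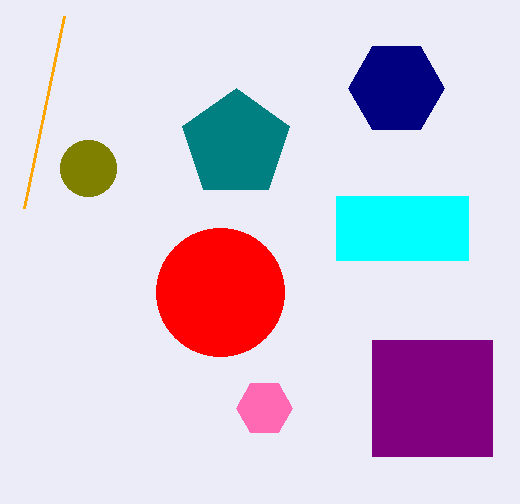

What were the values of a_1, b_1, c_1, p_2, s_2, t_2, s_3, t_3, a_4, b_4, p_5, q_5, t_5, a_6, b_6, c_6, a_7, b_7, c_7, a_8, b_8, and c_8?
a_1 = 236
b_1 = 144
c_1 = 56
p_2 = 336
s_2 = 468
t_2 = 260
s_3 = 64
t_3 = 16
a_4 = 220
b_4 = 292
p_5 = 372
q_5 = 340
t_5 = 456
a_6 = 264
b_6 = 408
c_6 = 28
a_7 = 88
b_7 = 168
c_7 = 28
a_8 = 396
b_8 = 88
c_8 = 48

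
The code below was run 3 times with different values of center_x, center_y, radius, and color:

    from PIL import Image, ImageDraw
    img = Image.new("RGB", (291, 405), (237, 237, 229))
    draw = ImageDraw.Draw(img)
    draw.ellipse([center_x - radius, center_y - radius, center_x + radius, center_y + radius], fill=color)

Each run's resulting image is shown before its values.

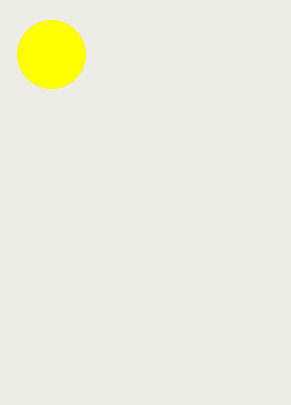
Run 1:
center_x = 51
center_y = 54
radius = 34
color = 'yellow'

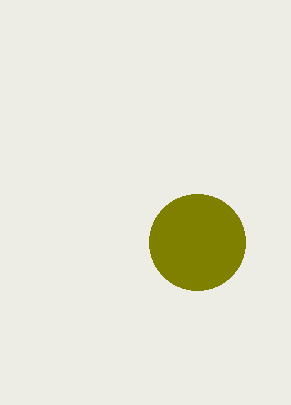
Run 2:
center_x = 197; center_y = 242; radius = 48; color = 'olive'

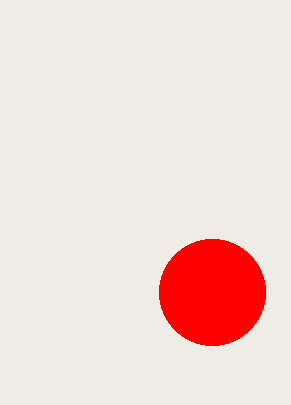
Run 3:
center_x = 212
center_y = 292
radius = 53
color = 'red'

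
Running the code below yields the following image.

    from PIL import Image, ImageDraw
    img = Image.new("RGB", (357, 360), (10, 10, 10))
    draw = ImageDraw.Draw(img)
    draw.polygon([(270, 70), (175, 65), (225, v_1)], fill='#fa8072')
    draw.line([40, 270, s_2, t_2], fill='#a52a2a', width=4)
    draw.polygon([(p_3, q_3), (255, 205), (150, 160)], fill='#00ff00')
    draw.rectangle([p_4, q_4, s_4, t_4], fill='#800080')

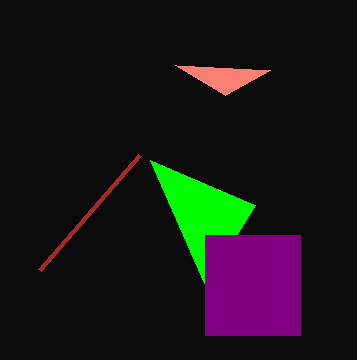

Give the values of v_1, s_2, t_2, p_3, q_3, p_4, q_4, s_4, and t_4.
v_1 = 95
s_2 = 140
t_2 = 155
p_3 = 205
q_3 = 285
p_4 = 205
q_4 = 235
s_4 = 300
t_4 = 335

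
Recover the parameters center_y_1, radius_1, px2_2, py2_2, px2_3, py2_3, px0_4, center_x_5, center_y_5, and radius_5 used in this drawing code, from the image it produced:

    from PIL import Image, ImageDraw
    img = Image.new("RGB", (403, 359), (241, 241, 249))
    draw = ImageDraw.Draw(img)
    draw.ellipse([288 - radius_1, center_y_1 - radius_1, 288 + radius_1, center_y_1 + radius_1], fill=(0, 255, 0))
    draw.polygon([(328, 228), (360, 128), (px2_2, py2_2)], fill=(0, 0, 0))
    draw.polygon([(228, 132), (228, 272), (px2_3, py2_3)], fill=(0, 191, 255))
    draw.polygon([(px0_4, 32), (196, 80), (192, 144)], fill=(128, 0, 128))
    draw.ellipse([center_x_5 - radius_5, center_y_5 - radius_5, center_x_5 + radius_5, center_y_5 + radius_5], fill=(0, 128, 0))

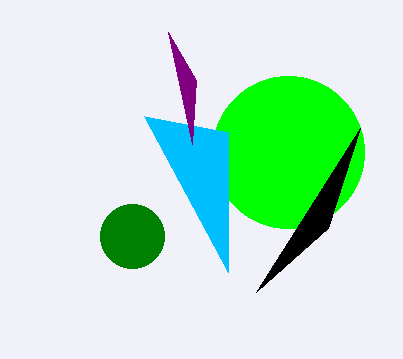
center_y_1 = 152; radius_1 = 76; px2_2 = 256; py2_2 = 292; px2_3 = 144; py2_3 = 116; px0_4 = 168; center_x_5 = 132; center_y_5 = 236; radius_5 = 32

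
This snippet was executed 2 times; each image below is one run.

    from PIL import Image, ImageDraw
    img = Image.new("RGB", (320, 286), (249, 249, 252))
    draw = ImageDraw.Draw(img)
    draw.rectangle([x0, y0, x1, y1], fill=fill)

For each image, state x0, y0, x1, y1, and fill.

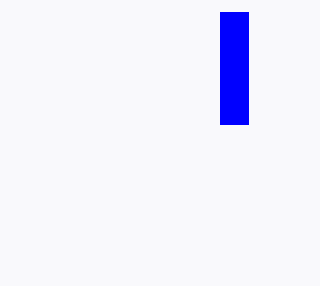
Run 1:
x0 = 220
y0 = 12
x1 = 248
y1 = 124
fill = 'blue'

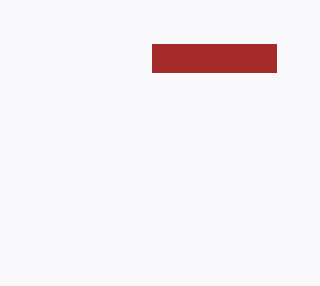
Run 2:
x0 = 152, y0 = 44, x1 = 276, y1 = 72, fill = 'brown'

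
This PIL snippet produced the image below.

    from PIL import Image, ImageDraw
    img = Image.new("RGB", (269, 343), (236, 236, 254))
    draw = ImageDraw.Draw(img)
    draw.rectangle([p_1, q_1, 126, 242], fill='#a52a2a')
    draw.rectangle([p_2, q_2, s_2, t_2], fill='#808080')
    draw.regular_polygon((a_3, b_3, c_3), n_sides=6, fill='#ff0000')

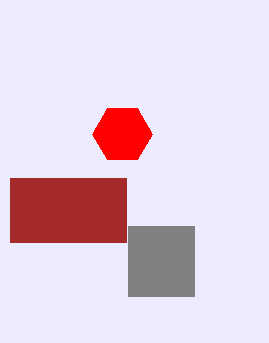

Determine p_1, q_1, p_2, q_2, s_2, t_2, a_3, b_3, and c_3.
p_1 = 10, q_1 = 178, p_2 = 128, q_2 = 226, s_2 = 194, t_2 = 296, a_3 = 122, b_3 = 134, c_3 = 30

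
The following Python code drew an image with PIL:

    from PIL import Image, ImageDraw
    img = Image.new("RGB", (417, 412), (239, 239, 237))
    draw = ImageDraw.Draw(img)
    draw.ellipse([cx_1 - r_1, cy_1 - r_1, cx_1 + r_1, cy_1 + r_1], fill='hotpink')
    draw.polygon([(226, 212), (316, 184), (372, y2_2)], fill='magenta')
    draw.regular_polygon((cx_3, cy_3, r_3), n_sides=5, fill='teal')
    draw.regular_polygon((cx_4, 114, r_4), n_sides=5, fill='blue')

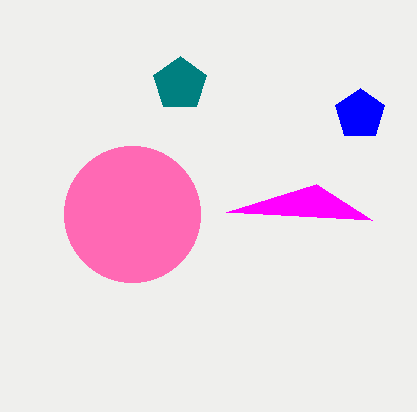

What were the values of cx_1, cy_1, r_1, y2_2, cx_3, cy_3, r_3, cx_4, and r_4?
cx_1 = 132, cy_1 = 214, r_1 = 68, y2_2 = 220, cx_3 = 180, cy_3 = 84, r_3 = 28, cx_4 = 360, r_4 = 26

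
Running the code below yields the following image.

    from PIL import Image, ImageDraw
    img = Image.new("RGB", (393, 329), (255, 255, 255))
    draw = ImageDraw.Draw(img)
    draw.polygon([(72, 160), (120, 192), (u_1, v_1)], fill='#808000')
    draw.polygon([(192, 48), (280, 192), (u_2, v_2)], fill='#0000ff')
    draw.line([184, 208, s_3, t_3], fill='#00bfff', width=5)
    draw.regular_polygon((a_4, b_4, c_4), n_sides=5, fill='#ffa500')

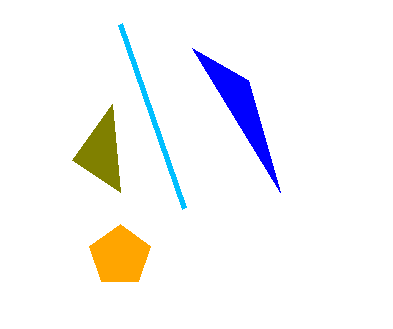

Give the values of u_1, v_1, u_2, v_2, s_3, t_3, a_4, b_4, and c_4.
u_1 = 112, v_1 = 104, u_2 = 248, v_2 = 80, s_3 = 120, t_3 = 24, a_4 = 120, b_4 = 256, c_4 = 32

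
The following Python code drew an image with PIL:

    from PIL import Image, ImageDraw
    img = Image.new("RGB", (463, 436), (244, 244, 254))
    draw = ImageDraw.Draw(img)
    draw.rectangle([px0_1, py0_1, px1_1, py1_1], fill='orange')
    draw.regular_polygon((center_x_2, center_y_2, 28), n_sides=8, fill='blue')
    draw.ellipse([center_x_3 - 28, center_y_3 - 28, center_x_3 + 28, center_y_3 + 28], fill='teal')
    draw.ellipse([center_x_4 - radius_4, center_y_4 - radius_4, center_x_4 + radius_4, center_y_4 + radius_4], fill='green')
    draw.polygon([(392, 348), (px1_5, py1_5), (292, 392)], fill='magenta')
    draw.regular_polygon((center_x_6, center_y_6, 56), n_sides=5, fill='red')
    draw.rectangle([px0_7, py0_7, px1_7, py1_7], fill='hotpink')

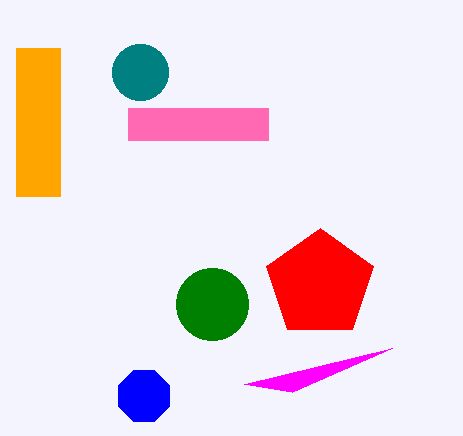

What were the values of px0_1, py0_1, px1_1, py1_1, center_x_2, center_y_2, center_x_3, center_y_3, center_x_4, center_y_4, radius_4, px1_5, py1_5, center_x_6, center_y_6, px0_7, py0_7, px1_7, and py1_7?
px0_1 = 16, py0_1 = 48, px1_1 = 60, py1_1 = 196, center_x_2 = 144, center_y_2 = 396, center_x_3 = 140, center_y_3 = 72, center_x_4 = 212, center_y_4 = 304, radius_4 = 36, px1_5 = 244, py1_5 = 384, center_x_6 = 320, center_y_6 = 284, px0_7 = 128, py0_7 = 108, px1_7 = 268, py1_7 = 140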